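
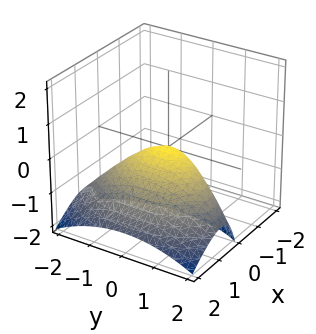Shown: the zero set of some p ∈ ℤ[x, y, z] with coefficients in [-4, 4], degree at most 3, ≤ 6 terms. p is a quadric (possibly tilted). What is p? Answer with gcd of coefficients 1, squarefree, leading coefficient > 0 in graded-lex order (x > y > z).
3*x^2 + 3*x*z + y^2 + 2*z

(a) deg p = 2. No degree-1 surface has this shape.
(b) Observable constraints: it meets the x-axis at x = 0 (among the integer gridlines); it crosses the z-axis at the gridline z = 0; it crosses the y-axis at the gridline y = 0.
(c) The integer polynomial consistent with all of this is the stated p.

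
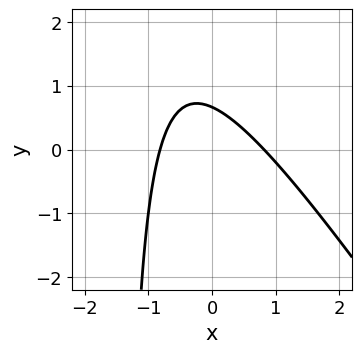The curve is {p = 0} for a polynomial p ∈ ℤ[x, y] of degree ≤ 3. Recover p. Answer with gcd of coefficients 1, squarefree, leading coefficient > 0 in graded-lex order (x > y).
3*x^2 + 2*x*y + 3*y - 2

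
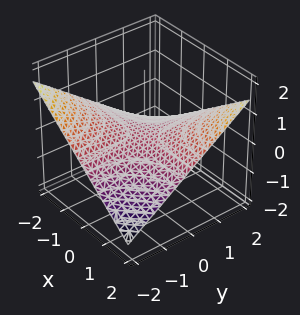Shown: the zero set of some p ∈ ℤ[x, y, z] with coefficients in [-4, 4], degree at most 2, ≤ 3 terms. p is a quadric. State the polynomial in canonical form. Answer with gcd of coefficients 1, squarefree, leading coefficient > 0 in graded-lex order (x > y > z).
x*y - 3*z

First, degree: a saddle surface; a quadric, so deg p = 2.
Then, from the visible intercepts: the visible x-axis segment lies entirely on the surface; one z-axis crossing is at z = 0; every point of the y-axis in the box is on the surface.
Finally, putting this together gives p.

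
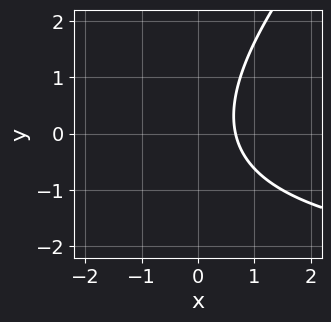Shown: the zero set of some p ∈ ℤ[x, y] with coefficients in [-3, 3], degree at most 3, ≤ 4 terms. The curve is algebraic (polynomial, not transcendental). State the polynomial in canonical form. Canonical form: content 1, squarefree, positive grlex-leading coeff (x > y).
1. The degree is 2 — no degree-1 curve has this shape.
2. Against the integer gridlines: no y-intercept at any integer in the box.
3. Matching integer coefficients to the picture gives p.

x*y - y^2 + 3*x - 2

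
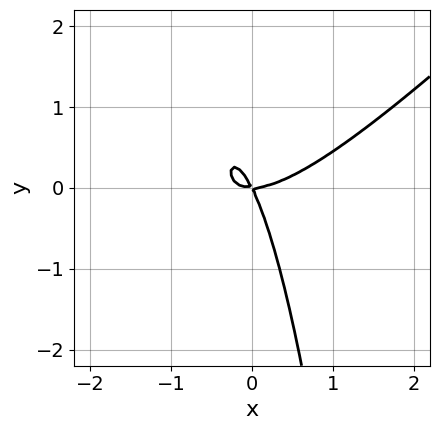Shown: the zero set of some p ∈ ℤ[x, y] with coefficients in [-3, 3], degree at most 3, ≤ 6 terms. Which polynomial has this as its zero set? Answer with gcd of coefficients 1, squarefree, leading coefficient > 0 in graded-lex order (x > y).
(a) deg p = 3. The shape is more complex than any degree-2 curve.
(b) From the axis intercepts and sections: it meets the y-axis at y = 0 (among the integer gridlines); one x-axis crossing is at x = 0.
(c) Putting this together gives p.

2*x^3 - 2*x^2*y - 2*x*y - y^2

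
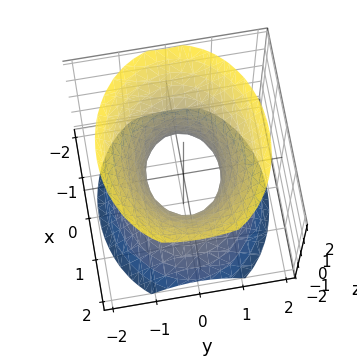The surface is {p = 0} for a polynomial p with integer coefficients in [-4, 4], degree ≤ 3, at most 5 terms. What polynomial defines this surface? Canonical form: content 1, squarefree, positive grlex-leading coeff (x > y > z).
First, the degree is 2 — one connected sheet with a waist; a quadric.
Next, symmetries: it's symmetric under y → −y, forcing even powers of y; the x ↦ −x reflection is a symmetry, so x appears only in even powers; mirror symmetry z ↦ −z ⇒ only even powers of z.
Next, checking where it meets the axes: it misses every integer gridline on the z-axis; among the integer gridlines, it crosses the x-axis at x ∈ {-1, 1}.
Finally, the integer polynomial consistent with all of this is the stated p.

2*x^2 + 3*y^2 - 2*z^2 - 2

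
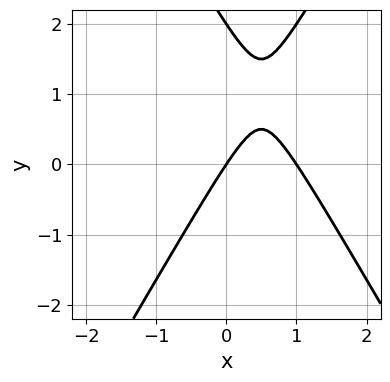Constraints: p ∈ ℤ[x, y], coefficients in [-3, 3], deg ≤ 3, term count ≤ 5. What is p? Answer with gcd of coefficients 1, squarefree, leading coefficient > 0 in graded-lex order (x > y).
3*x^2 - y^2 - 3*x + 2*y

Degree: the shape is more complex than any degree-1 curve, so deg p = 2.
Observable constraints: among the integer gridlines, it crosses the y-axis at y ∈ {0, 2}; among the integer gridlines, it crosses the x-axis at x ∈ {0, 1}.
Assembling these constraints gives the stated polynomial.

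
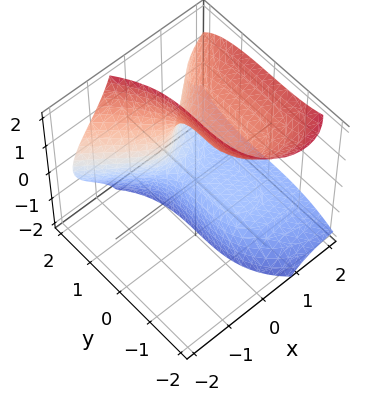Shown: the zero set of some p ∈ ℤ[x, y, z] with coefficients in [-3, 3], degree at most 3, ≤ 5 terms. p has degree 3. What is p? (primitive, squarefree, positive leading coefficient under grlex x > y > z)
x^2*z - 3*x*z^2 - y^3 + 3*x^2 + 1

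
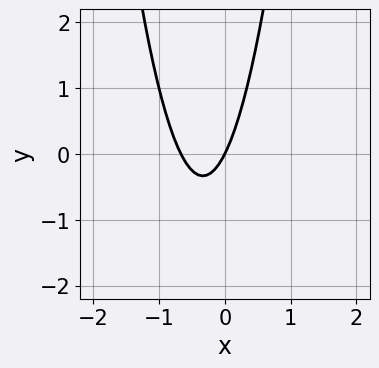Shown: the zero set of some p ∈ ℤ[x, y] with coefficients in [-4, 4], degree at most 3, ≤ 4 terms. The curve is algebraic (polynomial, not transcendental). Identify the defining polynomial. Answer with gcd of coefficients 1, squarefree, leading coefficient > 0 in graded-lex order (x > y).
3*x^2 + 2*x - y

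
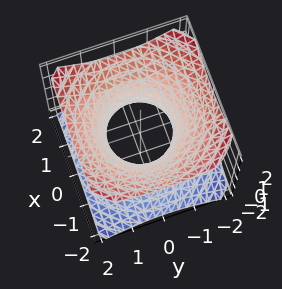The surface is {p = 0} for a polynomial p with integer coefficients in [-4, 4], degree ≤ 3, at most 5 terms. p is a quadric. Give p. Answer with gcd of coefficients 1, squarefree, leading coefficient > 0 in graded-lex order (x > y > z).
2*x^2 + 2*y^2 - 3*z^2 - 2

(a) deg p = 2. One connected sheet with a waist; a quadric.
(b) Symmetries: it's symmetric under z → −z, forcing even powers of z; every cross-section ⟂ z is a circle, so x, y appear only via x² + y².
(c) From the axis intercepts and sections: no z-intercept at any integer in the box; a circular section at z = 1 has radius between 1 and 2.
(d) Together with the visible shape, these determine p as stated. Check: (0, 1, 0) on the y-axis lies on the surface, and p(0, 1, 0) = 0. ✓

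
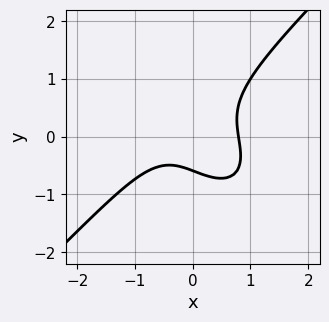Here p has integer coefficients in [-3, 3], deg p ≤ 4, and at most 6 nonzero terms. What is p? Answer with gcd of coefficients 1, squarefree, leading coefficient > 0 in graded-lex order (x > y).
2*x^3 - 2*y^3 + 2*x*y - y - 1

deg p = 3. No degree-2 curve has this shape.
The integer polynomial consistent with all of this is the stated p.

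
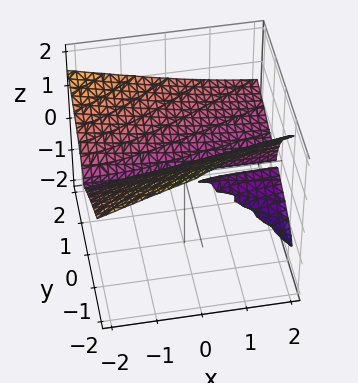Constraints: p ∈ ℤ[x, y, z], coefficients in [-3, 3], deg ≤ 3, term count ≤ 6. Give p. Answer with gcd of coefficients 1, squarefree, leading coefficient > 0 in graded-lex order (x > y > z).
2*x*y*z + y*z^2 + 3*z^3 - 2*y^2 + 2*y*z

First, I count 2 distinct pieces. They look like related sheets of one shape, so recover p as a whole.
Then, degree: the shape is more complex than any degree-2 surface, so deg p = 3.
Next, against the integer gridlines: it meets the z-axis at z = 0 (among the integer gridlines); every point of the x-axis in the box is on the surface.
Finally, fitting integer coefficients to these (and the overall shape) gives p.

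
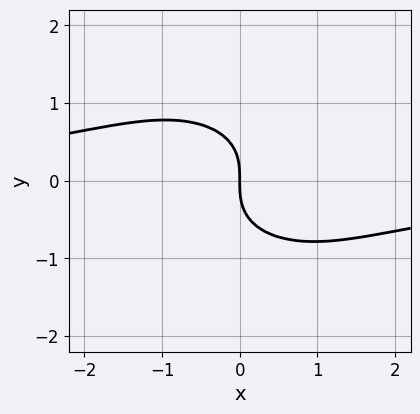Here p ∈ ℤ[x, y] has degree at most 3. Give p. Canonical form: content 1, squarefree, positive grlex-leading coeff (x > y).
The degree is 3 — a generic line meets the curve in up to 3 points.
From the visible intercepts: it meets the x-axis at x = 0 (among the integer gridlines); it crosses the y-axis at the gridline y = 0.
These observations pin down the coefficients.

2*x^2*y + 3*y^3 + 3*x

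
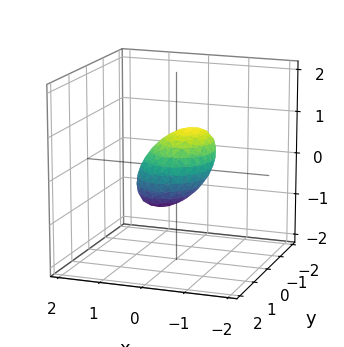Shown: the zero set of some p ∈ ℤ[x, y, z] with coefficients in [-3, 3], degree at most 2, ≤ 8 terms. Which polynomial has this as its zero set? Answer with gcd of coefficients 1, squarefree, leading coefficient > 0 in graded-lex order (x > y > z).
1. The degree is 2 — a generic line meets the surface in up to 2 points.
2. Against the integer gridlines: among the integer gridlines, it crosses the y-axis at y ∈ {-1, 1}.
3. Putting this together gives p.

3*x^2 + 2*x*z + 2*y^2 + y*z + 3*z^2 - 2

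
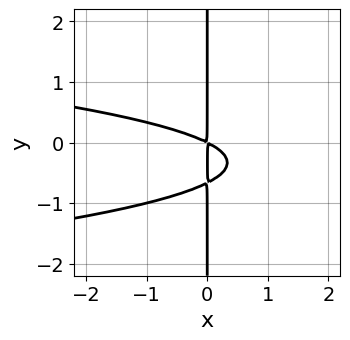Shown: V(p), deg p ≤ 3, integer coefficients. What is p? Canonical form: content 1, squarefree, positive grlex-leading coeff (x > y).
First, the degree is 3 — a generic line meets the curve in up to 3 points.
Next, checking where it meets the axes: every point of the y-axis in the box is on the curve.
Finally, fitting integer coefficients to these (and the overall shape) gives p.

3*x*y^2 + x^2 + 2*x*y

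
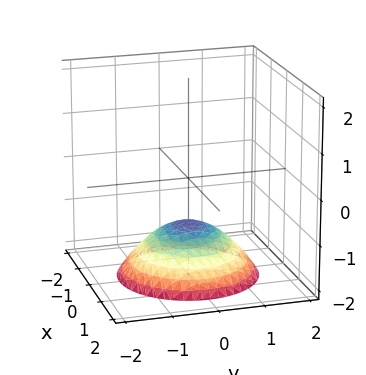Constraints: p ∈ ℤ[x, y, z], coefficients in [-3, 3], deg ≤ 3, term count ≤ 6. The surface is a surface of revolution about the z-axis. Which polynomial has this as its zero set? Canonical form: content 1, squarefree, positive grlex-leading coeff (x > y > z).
x^2 + y^2 + 2*z + 2

First, deg p = 2.
Next, symmetries: the z-axis is an axis of rotation, so x and y enter only as x² + y².
Then, checking where it meets the axes: a circular section at z = -2 has radius between 1 and 2; one z-axis crossing is at z = -1; the surface avoids every integer y-axis point in the box; it misses every integer gridline on the x-axis.
Finally, together with the visible shape, these determine p as stated.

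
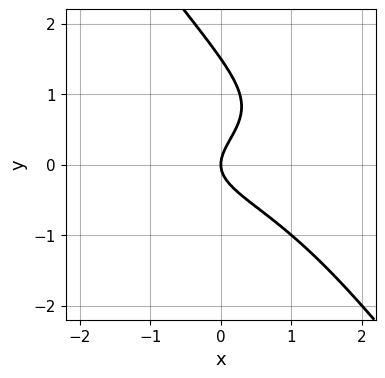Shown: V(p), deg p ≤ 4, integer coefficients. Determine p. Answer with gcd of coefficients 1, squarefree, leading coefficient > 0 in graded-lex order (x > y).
x^2*y - 2*x*y^2 - 2*y^3 + 3*y^2 - 2*x

Degree: the shape is more complex than any degree-2 curve, so deg p = 3.
From the visible intercepts: one x-axis crossing is at x = 0; one y-axis crossing is at y = 0.
Assembling these constraints gives the stated polynomial.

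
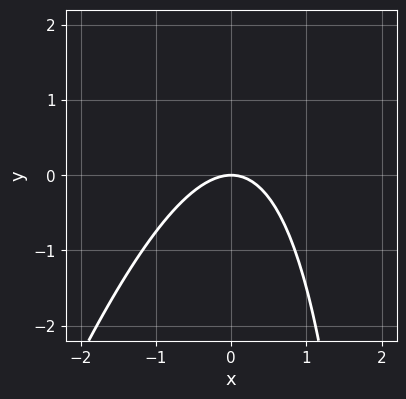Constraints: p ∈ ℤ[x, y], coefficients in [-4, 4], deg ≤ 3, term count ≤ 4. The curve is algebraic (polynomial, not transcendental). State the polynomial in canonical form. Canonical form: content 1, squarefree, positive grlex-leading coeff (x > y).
3*x^2 - x*y + 3*y

First, the degree is 2 — a generic line meets the curve in up to 2 points.
Next, observable constraints: one x-axis crossing is at x = 0; it crosses the y-axis at the gridline y = 0.
Finally, putting this together gives p.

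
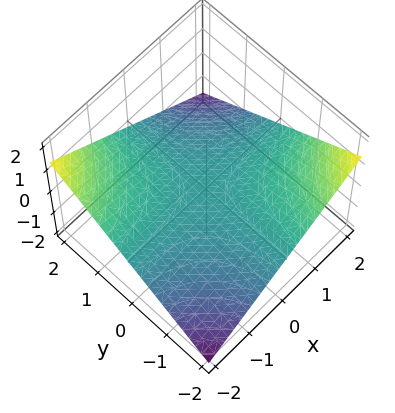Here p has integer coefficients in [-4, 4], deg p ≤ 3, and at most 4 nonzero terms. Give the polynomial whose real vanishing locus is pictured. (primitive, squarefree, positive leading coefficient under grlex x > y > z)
(a) The degree is 2 — a hyperbolic paraboloid; a quadric.
(b) Reading off the gridlines: every point of the y-axis in the box is on the surface; the visible x-axis segment lies entirely on the surface.
(c) The integer polynomial consistent with all of this is the stated p.

x*y + 3*z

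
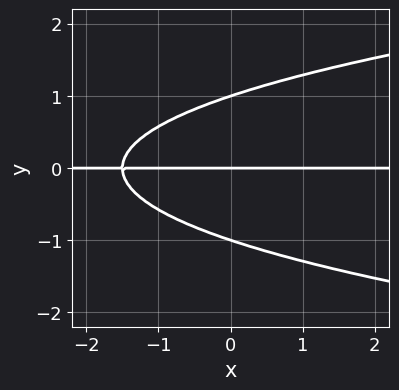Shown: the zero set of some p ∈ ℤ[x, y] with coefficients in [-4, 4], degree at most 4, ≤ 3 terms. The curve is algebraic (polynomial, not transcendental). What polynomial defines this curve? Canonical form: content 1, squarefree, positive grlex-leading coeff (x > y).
3*y^3 - 2*x*y - 3*y

(a) deg p = 3. The shape is more complex than any degree-2 curve.
(b) Checking where it meets the axes: among the integer gridlines, it crosses the y-axis at y ∈ {-1, 0, 1}; the visible x-axis segment lies entirely on the curve.
(c) Solving for integer coefficients yields p as stated.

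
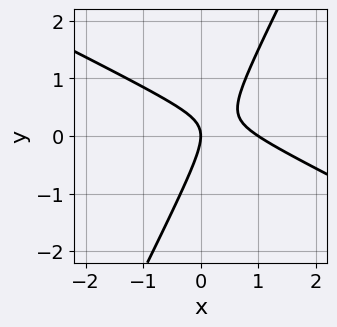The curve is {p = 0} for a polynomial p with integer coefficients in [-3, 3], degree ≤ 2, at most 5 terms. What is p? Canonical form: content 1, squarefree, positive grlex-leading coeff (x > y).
2*x^2 + 3*x*y - 2*y^2 - 2*x

First, deg p = 2. No degree-1 curve has this shape.
Next, observable constraints: it meets the y-axis at y = 0 (among the integer gridlines); among the integer gridlines, it crosses the x-axis at x ∈ {0, 1}.
Finally, together with the visible shape, these determine p as stated.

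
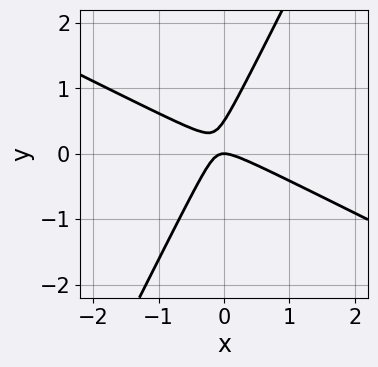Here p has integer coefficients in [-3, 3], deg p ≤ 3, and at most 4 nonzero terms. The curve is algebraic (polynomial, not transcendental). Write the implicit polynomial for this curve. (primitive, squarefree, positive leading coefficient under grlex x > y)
(a) deg p = 2.
(b) Reading off the gridlines: one x-axis crossing is at x = 0; it meets the y-axis at y = 0 (among the integer gridlines).
(c) Fitting integer coefficients to these (and the overall shape) gives p.

2*x^2 + 3*x*y - 2*y^2 + y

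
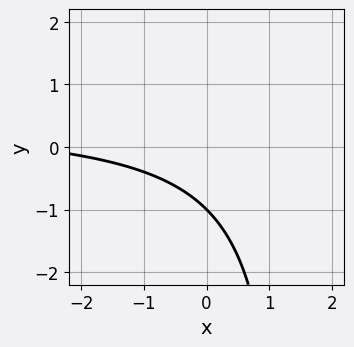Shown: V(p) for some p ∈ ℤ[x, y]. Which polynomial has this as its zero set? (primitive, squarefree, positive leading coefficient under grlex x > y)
2*x*y - x - 3*y - 3

1. The degree is 2 — a generic line meets the curve in up to 2 points.
2. Observable constraints: it crosses the y-axis at the gridline y = -1; the curve avoids every integer x-axis point in the box.
3. Putting this together gives p.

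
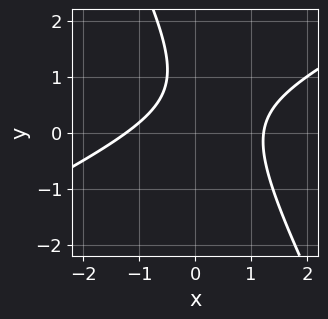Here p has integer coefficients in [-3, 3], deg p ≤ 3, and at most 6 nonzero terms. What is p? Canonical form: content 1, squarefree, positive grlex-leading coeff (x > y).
(a) deg p = 2.
(b) Checking where it meets the axes: it misses every integer gridline on the y-axis.
(c) The integer polynomial consistent with all of this is the stated p.

2*x^2 - 3*x*y - 2*y^2 + 3*y - 3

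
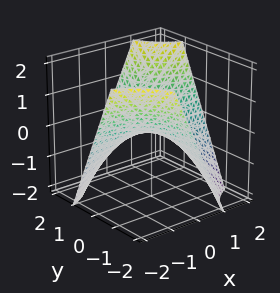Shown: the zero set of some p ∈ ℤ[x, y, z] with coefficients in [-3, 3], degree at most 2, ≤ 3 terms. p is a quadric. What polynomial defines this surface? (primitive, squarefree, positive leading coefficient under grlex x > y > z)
deg p = 2.
Checking where it meets the axes: the visible x-axis segment lies entirely on the surface; every point of the y-axis in the box is on the surface; it meets the z-axis at z = 0 (among the integer gridlines).
Solving for integer coefficients yields p as stated.

x*y - z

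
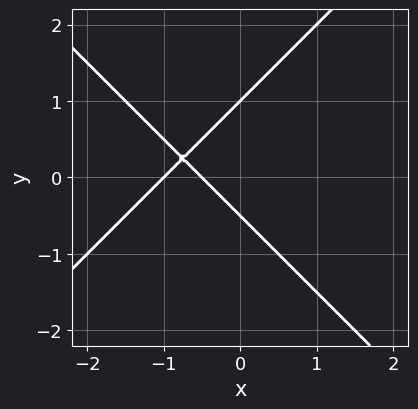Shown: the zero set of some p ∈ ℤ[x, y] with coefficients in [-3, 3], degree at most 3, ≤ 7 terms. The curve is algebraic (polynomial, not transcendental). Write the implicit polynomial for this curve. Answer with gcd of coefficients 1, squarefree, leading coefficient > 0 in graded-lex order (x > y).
2*x^2 - 2*y^2 + 3*x + y + 1

(a) deg p = 2.
(b) Checking where it meets the axes: one x-axis crossing is at x = -1; one y-axis crossing is at y = 1.
(c) Putting this together gives p.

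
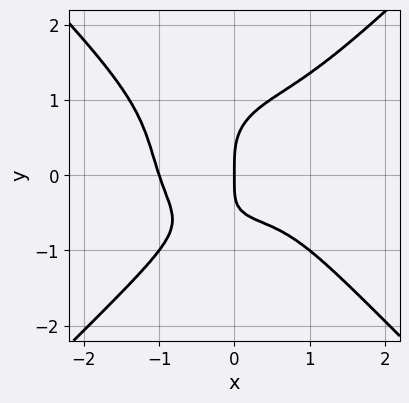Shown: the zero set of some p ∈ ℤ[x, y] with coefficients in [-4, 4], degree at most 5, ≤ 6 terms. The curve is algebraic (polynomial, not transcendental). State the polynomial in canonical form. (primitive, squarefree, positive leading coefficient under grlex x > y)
1. deg p = 4.
2. From the axis intercepts and sections: among the integer gridlines, it crosses the x-axis at x ∈ {-1, 0}; it crosses the y-axis at the gridline y = 0.
3. Fitting integer coefficients to these (and the overall shape) gives p.

x^4 - y^4 + x*y + x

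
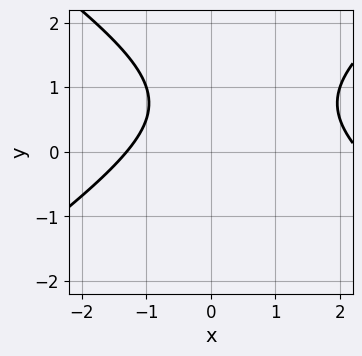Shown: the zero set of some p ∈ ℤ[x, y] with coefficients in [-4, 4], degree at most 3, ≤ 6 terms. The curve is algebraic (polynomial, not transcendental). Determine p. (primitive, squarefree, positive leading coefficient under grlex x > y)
Degree: no degree-1 curve has this shape, so deg p = 2.
Checking where it meets the axes: it misses every integer gridline on the y-axis.
Assembling these constraints gives the stated polynomial.

x^2 - 2*y^2 - x + 3*y - 3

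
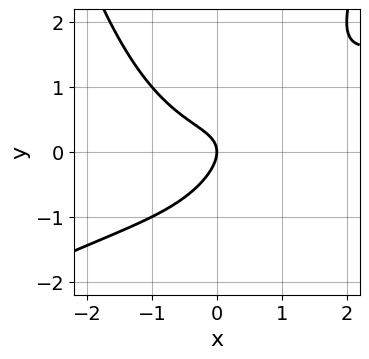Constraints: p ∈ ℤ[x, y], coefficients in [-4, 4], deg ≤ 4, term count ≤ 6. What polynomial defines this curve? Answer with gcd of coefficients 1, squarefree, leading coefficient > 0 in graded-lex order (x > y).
x^3 - 2*x^2*y - 2*x*y + 3*y^2 + 2*x

Degree: a generic line meets the curve in up to 3 points, so deg p = 3.
From the axis intercepts and sections: one x-axis crossing is at x = 0; it crosses the y-axis at the gridline y = 0.
Matching integer coefficients to the picture gives p.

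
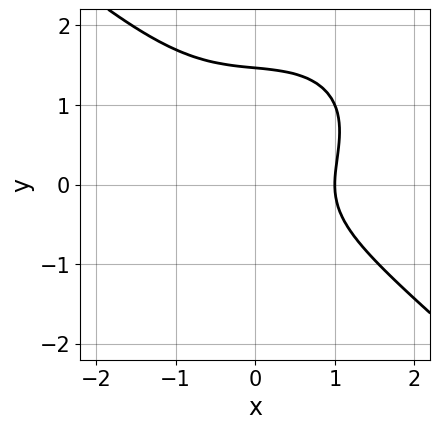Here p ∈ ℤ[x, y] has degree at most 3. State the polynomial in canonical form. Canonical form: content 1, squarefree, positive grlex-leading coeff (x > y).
The degree is 3 — the shape is more complex than any degree-2 curve.
Reading off the gridlines: it meets the x-axis at x = 1 (among the integer gridlines).
Matching integer coefficients to the picture gives p.

2*x^3 + 3*y^3 - 3*y^2 + x - 3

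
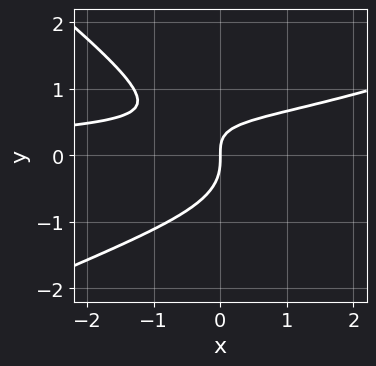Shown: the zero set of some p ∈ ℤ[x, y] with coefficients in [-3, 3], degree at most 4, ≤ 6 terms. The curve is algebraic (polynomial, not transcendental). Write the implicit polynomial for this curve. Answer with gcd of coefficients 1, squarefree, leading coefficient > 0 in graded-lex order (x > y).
(a) deg p = 3. A generic line meets the curve in up to 3 points.
(b) From the axis intercepts and sections: it crosses the y-axis at the gridline y = 0; one x-axis crossing is at x = 0.
(c) Solving for integer coefficients yields p as stated.

x^2*y - x*y^2 - 3*y^3 - 2*x*y + 2*x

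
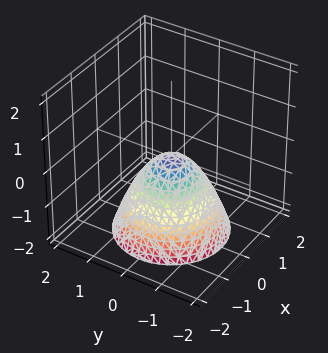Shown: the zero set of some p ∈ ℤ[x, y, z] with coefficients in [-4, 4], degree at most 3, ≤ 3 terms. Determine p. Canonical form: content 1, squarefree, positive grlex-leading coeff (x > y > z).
x^2 + y^2 + z

The degree is 2 — a paraboloid; a quadric.
Symmetries: every cross-section ⟂ z is a circle, so x, y appear only via x² + y².
Checking where it meets the axes: one y-axis crossing is at y = 0; one z-axis crossing is at z = 0; it crosses the x-axis at the gridline x = 0; a circular section at z = -1 has radius exactly 1.
Fitting integer coefficients to these (and the overall shape) gives p.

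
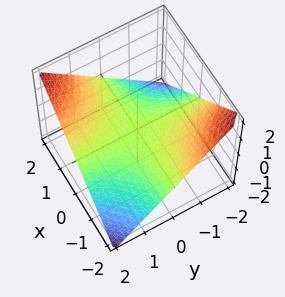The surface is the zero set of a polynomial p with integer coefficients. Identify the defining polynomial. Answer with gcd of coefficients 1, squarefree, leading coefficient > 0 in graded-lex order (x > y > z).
1. The degree is 2 — a hyperbolic paraboloid; a quadric.
2. Checking where it meets the axes: it crosses the z-axis at the gridline z = 0; every point of the y-axis in the box is on the surface; the visible x-axis segment lies entirely on the surface.
3. Putting this together gives p.

x*y - 2*z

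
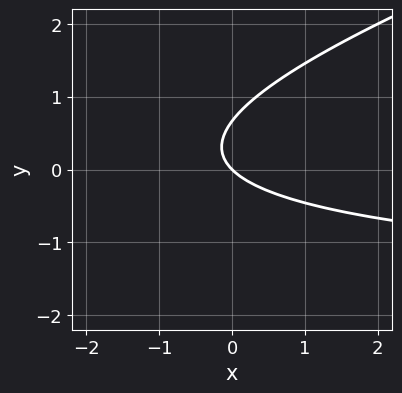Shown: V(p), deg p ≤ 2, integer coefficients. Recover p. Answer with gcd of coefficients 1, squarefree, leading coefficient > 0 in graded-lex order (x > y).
x*y - 3*y^2 + 2*x + 2*y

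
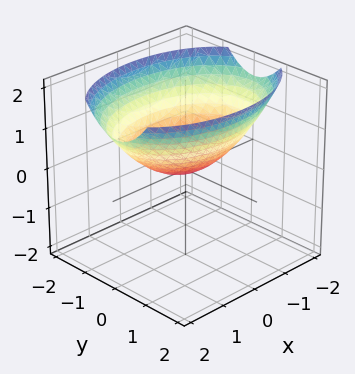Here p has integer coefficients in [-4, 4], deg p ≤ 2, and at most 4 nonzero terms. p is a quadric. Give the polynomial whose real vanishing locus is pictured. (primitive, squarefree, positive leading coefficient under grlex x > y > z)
1. Degree: a single bowl opening along one axis; a quadric, so deg p = 2.
2. Symmetries: the y ↦ −y reflection is a symmetry, so y appears only in even powers; it's symmetric under x → −x, forcing even powers of x.
3. Reading off the gridlines: it meets the z-axis at z = 0 (among the integer gridlines); it meets the x-axis at x = 0 (among the integer gridlines).
4. The integer polynomial consistent with all of this is the stated p.

x^2 + 2*y^2 - 3*z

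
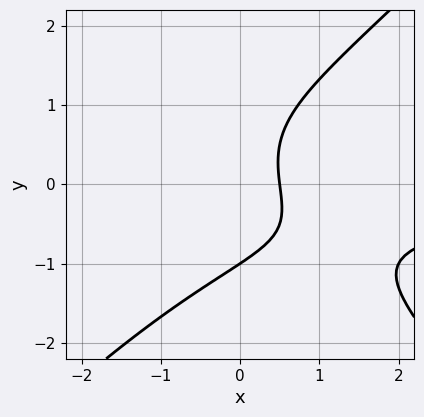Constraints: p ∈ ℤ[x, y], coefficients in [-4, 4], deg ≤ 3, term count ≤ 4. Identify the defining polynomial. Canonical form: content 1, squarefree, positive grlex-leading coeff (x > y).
Degree: a generic line meets the curve in up to 3 points, so deg p = 3.
Checking where it meets the axes: it crosses the y-axis at the gridline y = -1.
Putting this together gives p.

x^2*y - y^3 + 2*x - 1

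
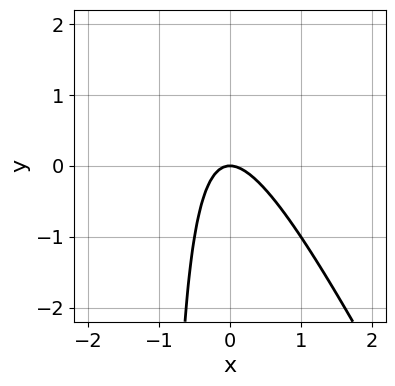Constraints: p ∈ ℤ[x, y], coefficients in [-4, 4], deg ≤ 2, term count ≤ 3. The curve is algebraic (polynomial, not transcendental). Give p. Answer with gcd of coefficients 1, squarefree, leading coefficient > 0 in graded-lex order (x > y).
2*x^2 + x*y + y

1. Degree: the shape is more complex than any degree-1 curve, so deg p = 2.
2. From the visible intercepts: it crosses the x-axis at the gridline x = 0; one y-axis crossing is at y = 0.
3. Solving for integer coefficients yields p as stated.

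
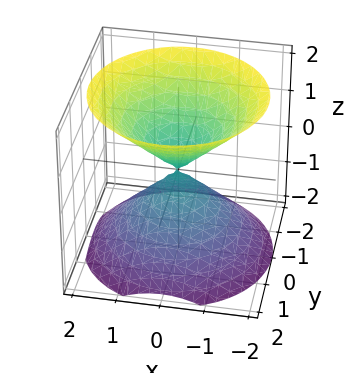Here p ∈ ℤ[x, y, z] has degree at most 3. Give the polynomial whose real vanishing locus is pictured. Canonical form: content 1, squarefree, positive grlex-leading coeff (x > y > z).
x^2 + y^2 - z^2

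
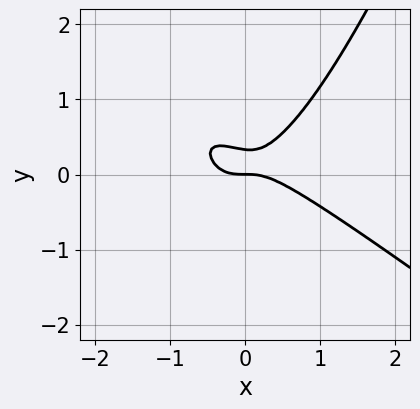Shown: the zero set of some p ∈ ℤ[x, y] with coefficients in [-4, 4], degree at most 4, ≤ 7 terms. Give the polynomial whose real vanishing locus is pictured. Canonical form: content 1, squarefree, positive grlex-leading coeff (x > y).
First, degree: no degree-2 curve has this shape, so deg p = 3.
Next, reading off the gridlines: one x-axis crossing is at x = 0; one y-axis crossing is at y = 0.
Finally, these observations pin down the coefficients.

2*x^3 + 2*x^2*y - x*y^2 - 3*y^2 + y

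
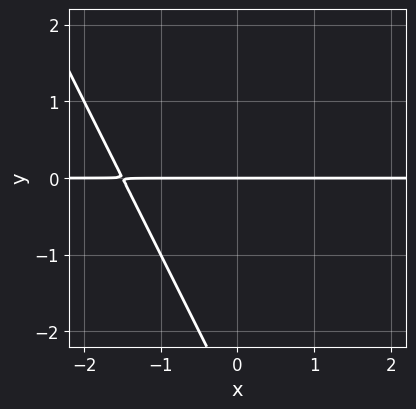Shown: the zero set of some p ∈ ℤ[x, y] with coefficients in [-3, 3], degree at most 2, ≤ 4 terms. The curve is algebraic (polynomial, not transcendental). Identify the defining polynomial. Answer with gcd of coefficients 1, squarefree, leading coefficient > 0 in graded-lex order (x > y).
2*x*y + y^2 + 3*y

(a) The degree is 2 — a generic line meets the curve in up to 2 points.
(b) Reading off the gridlines: it meets the y-axis at y = 0 (among the integer gridlines); the visible x-axis segment lies entirely on the curve.
(c) Putting this together gives p.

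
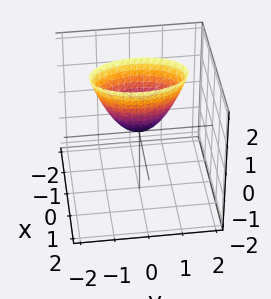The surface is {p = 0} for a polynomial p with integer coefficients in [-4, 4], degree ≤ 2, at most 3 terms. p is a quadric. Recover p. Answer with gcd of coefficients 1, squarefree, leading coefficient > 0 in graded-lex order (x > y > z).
3*x^2 + y^2 - z

First, degree: a single bowl opening along one axis; a quadric, so deg p = 2.
Then, symmetries: mirror symmetry y ↦ −y ⇒ only even powers of y; mirror symmetry x ↦ −x ⇒ only even powers of x.
Next, against the integer gridlines: it crosses the z-axis at the gridline z = 0; it meets the y-axis at y = 0 (among the integer gridlines); it meets the x-axis at x = 0 (among the integer gridlines).
Finally, together with the visible shape, these determine p as stated.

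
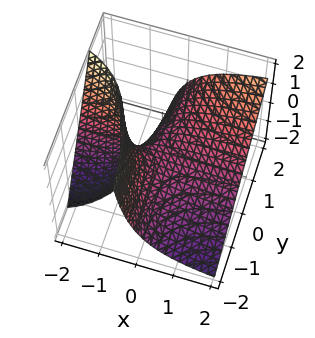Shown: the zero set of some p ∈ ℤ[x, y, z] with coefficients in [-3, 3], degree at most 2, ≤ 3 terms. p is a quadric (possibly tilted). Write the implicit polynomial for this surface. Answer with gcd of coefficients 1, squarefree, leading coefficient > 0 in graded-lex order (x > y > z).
x*y - x*z - z

First, degree: a generic line meets the surface in up to 2 points, so deg p = 2.
Then, from the visible intercepts: every point of the x-axis in the box is on the surface; every point of the y-axis in the box is on the surface; one z-axis crossing is at z = 0.
Finally, these observations pin down the coefficients.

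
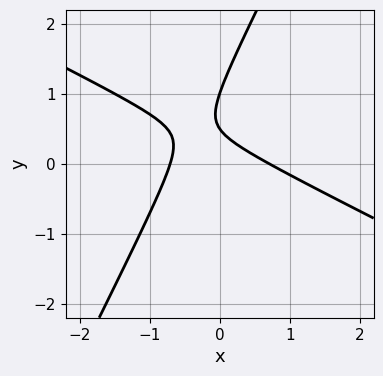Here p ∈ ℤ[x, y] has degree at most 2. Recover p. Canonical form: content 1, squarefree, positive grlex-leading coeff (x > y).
2*x^2 + 3*x*y - 2*y^2 + 3*y - 1

First, the degree is 2 — no degree-1 curve has this shape.
Next, observable constraints: it crosses the y-axis at the gridline y = 1.
Finally, the integer polynomial consistent with all of this is the stated p.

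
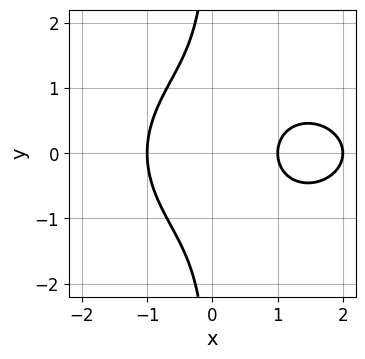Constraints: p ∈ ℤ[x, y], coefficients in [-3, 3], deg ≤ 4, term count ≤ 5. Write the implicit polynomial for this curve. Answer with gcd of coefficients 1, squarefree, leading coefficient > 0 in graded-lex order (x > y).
First, degree: a generic line meets the curve in up to 3 points, so deg p = 3.
Next, symmetries: the y ↦ −y reflection is a symmetry, so y appears only in even powers.
Then, from the axis intercepts and sections: it misses every integer gridline on the y-axis; among the integer gridlines, it crosses the x-axis at x ∈ {-1, 1, 2}.
Finally, solving for integer coefficients yields p as stated.

x^3 + 2*x*y^2 - 2*x^2 - x + 2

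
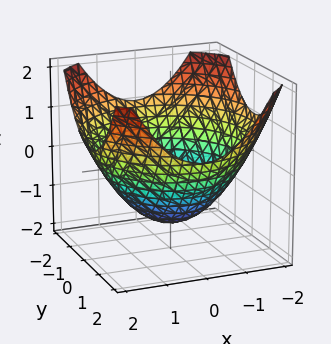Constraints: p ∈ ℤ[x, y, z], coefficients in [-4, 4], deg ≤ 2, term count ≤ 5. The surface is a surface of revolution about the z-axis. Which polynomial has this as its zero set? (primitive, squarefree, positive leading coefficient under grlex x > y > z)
The degree is 2 — no degree-1 surface has this shape.
Symmetries: rotational symmetry about the z-axis ⇒ p depends on x, y only through x² + y².
Checking where it meets the axes: a circular section at z = 0 has radius between 1 and 2.
Solving for integer coefficients yields p as stated.

x^2 + y^2 - 2*z - 3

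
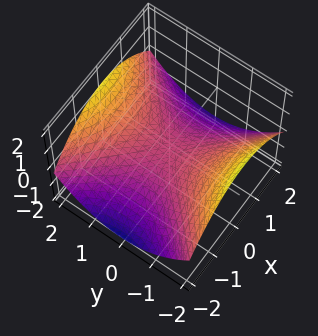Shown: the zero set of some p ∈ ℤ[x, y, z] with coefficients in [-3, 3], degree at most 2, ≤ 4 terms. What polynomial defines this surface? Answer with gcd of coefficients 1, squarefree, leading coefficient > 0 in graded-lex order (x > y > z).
Degree: a hyperbolic paraboloid; a quadric, so deg p = 2.
Symmetries: mirror symmetry y ↦ −y ⇒ only even powers of y; it's symmetric under x → −x, forcing even powers of x.
From the visible intercepts: one y-axis crossing is at y = 0; one x-axis crossing is at x = 0; it meets the z-axis at z = 0 (among the integer gridlines).
Solving for integer coefficients yields p as stated.

x^2 - y^2 + 3*z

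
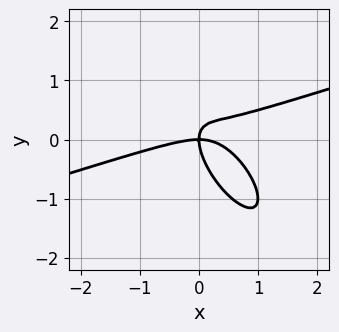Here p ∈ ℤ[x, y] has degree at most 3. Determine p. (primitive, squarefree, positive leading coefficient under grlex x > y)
1. deg p = 3. A generic line meets the curve in up to 3 points.
2. Against the integer gridlines: it crosses the x-axis at the gridline x = 0; one y-axis crossing is at y = 0.
3. Assembling these constraints gives the stated polynomial.

x^3 - 2*x^2*y - 3*x*y^2 - 2*y^3 + 2*x*y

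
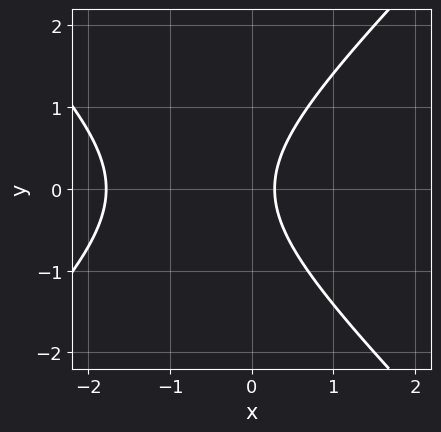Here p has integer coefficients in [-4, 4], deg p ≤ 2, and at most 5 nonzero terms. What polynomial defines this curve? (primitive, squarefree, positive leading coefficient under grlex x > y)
2*x^2 - 2*y^2 + 3*x - 1

1. The degree is 2 — a generic line meets the curve in up to 2 points.
2. Symmetries: it's symmetric under y → −y, forcing even powers of y.
3. Observable constraints: no y-intercept at any integer in the box.
4. Putting this together gives p.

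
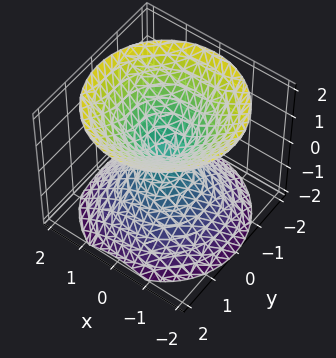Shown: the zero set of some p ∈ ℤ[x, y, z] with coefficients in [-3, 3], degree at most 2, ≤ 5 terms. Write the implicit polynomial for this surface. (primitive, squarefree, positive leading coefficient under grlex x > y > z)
x^2 + y^2 - z^2

There are 2 components. They look like related sheets of one shape, so recover p as a whole.
The degree is 2 — a double cone through the origin; a quadric.
Symmetries: it's symmetric under z → −z, forcing even powers of z; rotational symmetry about the z-axis ⇒ p depends on x, y only through x² + y².
Reading off the gridlines: it crosses the z-axis at the gridline z = 0; one y-axis crossing is at y = 0; a circular section at z = -1 has radius exactly 1.
Matching integer coefficients to the picture gives p.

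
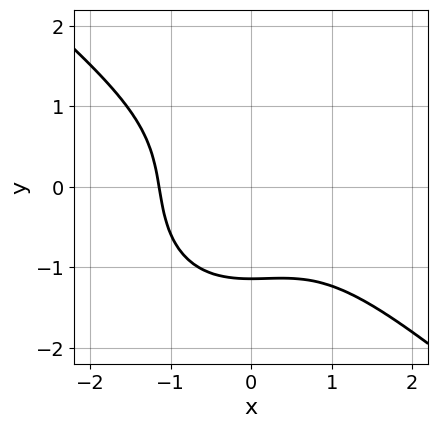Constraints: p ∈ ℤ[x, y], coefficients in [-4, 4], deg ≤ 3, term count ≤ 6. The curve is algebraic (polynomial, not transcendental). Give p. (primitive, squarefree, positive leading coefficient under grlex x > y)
2*x^3 + x^2*y + 2*y^3 + 3

1. The degree is 3 — the shape is more complex than any degree-2 curve.
2. The integer polynomial consistent with all of this is the stated p.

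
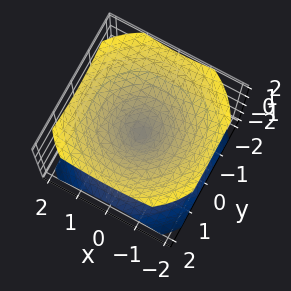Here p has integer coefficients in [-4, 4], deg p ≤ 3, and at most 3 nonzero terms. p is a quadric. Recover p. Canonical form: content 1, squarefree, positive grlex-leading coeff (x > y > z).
First, I count 2 distinct pieces.
Then, degree: two nappes meeting at a single point; a quadric, so deg p = 2.
Next, symmetries: rotational symmetry about the z-axis ⇒ p depends on x, y only through x² + y²; mirror symmetry z ↦ −z ⇒ only even powers of z.
Next, checking where it meets the axes: it meets the x-axis at x = 0 (among the integer gridlines); a circular section at z = -1 has radius between 1 and 2; one y-axis crossing is at y = 0.
Finally, assembling these constraints gives the stated polynomial.

2*x^2 + 2*y^2 - 3*z^2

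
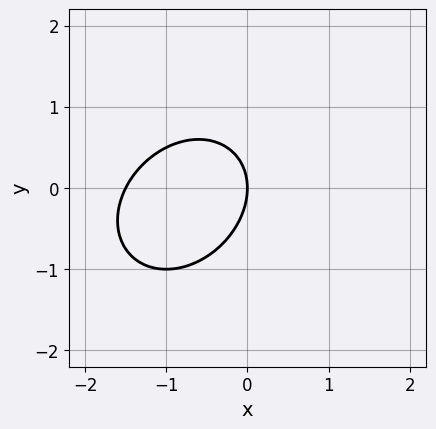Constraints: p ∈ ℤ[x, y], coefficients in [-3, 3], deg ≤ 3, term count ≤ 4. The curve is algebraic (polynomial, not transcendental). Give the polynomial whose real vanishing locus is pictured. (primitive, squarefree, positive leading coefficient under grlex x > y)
2*x^2 - x*y + 2*y^2 + 3*x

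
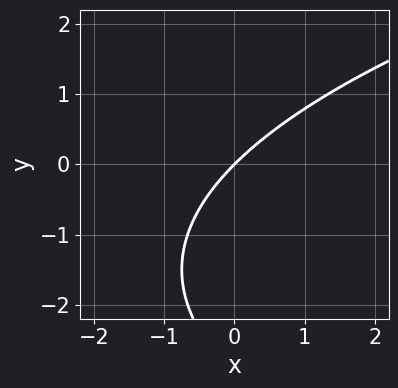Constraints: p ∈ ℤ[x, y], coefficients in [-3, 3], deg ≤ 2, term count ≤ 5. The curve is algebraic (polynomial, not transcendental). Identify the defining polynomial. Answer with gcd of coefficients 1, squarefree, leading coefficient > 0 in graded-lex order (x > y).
y^2 - 3*x + 3*y

First, deg p = 2. A generic line meets the curve in up to 2 points.
Next, observable constraints: it crosses the y-axis at the gridline y = 0; one x-axis crossing is at x = 0.
Finally, fitting integer coefficients to these (and the overall shape) gives p.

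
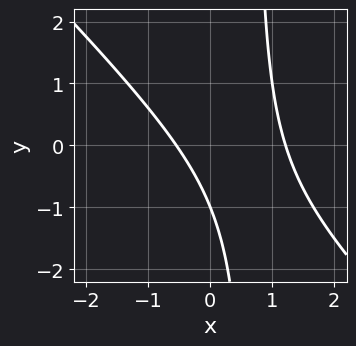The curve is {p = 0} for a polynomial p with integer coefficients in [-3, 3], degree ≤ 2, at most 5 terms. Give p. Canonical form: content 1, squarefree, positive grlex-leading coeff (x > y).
1. The degree is 2 — no degree-1 curve has this shape.
2. Reading off the gridlines: one y-axis crossing is at y = -1.
3. The integer polynomial consistent with all of this is the stated p.

3*x^2 + 3*x*y - 2*x - 2*y - 2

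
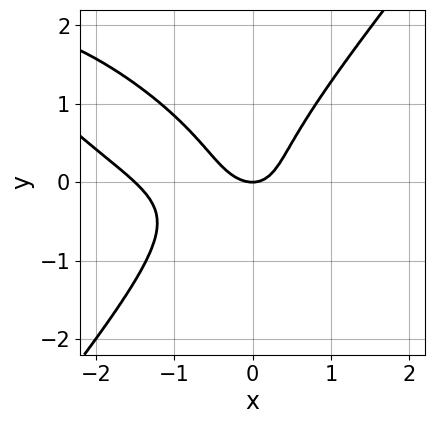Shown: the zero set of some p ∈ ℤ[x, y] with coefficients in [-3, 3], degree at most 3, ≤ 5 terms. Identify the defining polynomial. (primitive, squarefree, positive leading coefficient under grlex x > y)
1. The degree is 3 — a generic line meets the curve in up to 3 points.
2. Reading off the gridlines: it meets the x-axis at x = 0 (among the integer gridlines); one y-axis crossing is at y = 0.
3. Together with the visible shape, these determine p as stated.

2*x^3 + 3*x^2*y - 3*y^3 + 3*x^2 - 2*y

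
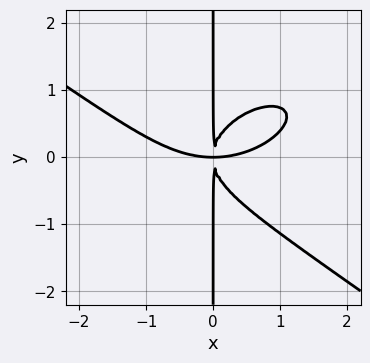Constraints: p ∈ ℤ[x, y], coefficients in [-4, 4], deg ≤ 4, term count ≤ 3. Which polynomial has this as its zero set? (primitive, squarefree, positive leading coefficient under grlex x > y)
x^4 + 3*x*y^3 - 3*x^2*y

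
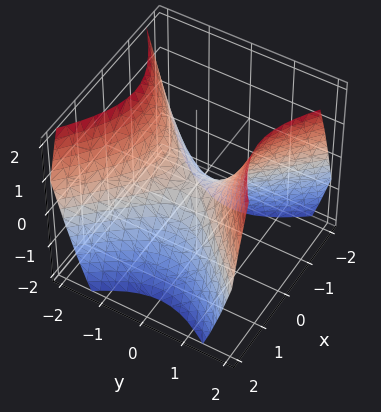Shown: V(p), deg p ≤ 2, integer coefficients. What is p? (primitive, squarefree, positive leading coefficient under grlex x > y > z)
x^2 - y^2 + z

1. The degree is 2 — a saddle surface; a quadric.
2. Symmetries: the x ↦ −x reflection is a symmetry, so x appears only in even powers; the y ↦ −y reflection is a symmetry, so y appears only in even powers.
3. Observable constraints: it meets the x-axis at x = 0 (among the integer gridlines); it meets the z-axis at z = 0 (among the integer gridlines); it crosses the y-axis at the gridline y = 0.
4. The integer polynomial consistent with all of this is the stated p.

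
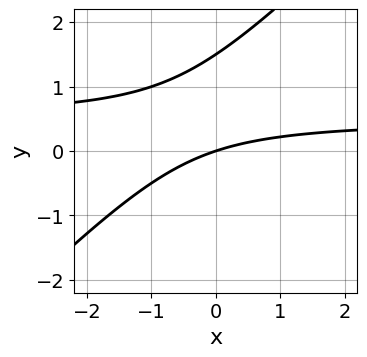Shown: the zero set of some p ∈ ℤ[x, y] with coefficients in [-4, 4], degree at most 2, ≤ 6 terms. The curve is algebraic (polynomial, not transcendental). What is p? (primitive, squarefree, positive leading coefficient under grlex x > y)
First, deg p = 2. The shape is more complex than any degree-1 curve.
Then, from the axis intercepts and sections: it crosses the y-axis at the gridline y = 0; one x-axis crossing is at x = 0.
Finally, putting this together gives p.

2*x*y - 2*y^2 - x + 3*y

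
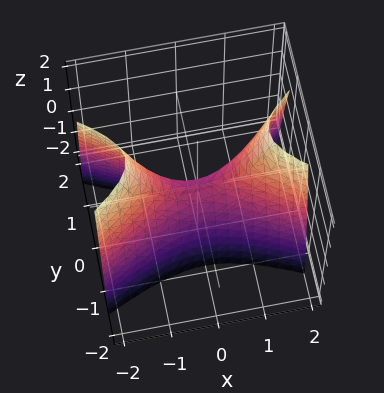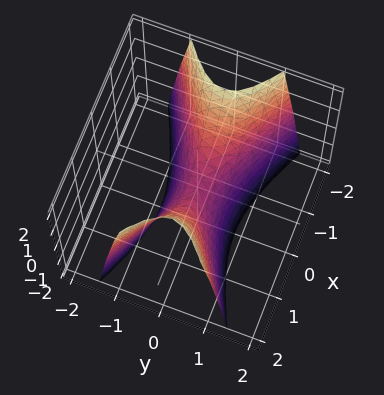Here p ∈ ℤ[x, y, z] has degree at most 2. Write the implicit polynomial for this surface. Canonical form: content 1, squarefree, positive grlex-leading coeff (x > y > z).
1. The degree is 2 — a saddle surface; a quadric.
2. Symmetries: it's symmetric under y → −y, forcing even powers of y; mirror symmetry x ↦ −x ⇒ only even powers of x.
3. From the axis intercepts and sections: one z-axis crossing is at z = 0; it meets the x-axis at x = 0 (among the integer gridlines).
4. The integer polynomial consistent with all of this is the stated p.

x^2 - 3*y^2 - z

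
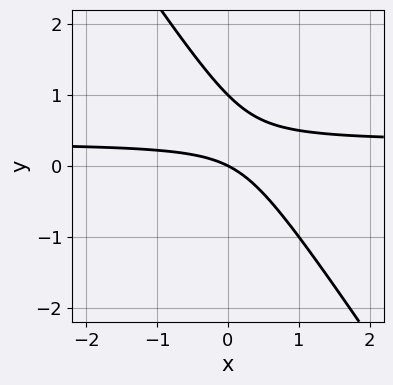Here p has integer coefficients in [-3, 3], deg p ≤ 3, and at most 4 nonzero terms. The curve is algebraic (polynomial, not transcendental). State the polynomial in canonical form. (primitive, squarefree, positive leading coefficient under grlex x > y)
1. Degree: a generic line meets the curve in up to 2 points, so deg p = 2.
2. Observable constraints: among the integer gridlines, it crosses the y-axis at y ∈ {0, 1}; it meets the x-axis at x = 0 (among the integer gridlines).
3. Together with the visible shape, these determine p as stated.

3*x*y + 2*y^2 - x - 2*y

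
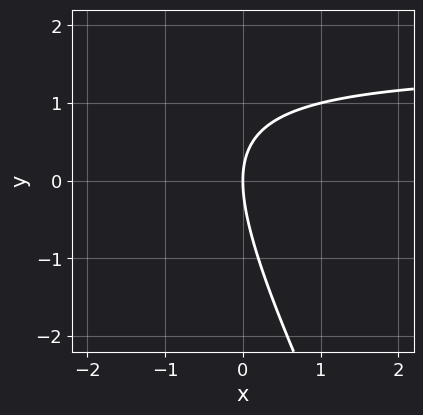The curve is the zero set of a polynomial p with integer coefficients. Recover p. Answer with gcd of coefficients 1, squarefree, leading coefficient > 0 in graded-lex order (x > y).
2*x*y + y^2 - 3*x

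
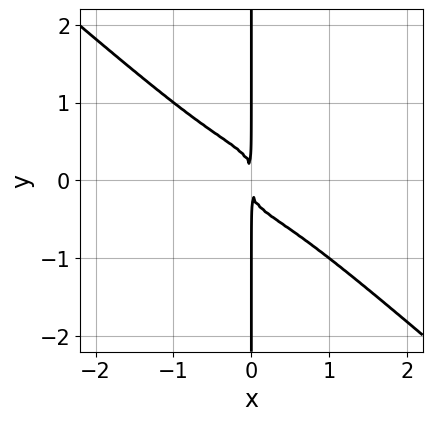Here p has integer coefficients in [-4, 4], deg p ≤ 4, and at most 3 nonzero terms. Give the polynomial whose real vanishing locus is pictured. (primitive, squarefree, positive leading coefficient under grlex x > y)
First, degree: no degree-3 curve has this shape, so deg p = 4.
Then, from the axis intercepts and sections: the visible y-axis segment lies entirely on the curve.
Finally, assembling these constraints gives the stated polynomial.

2*x^4 + 3*x*y^3 + x^2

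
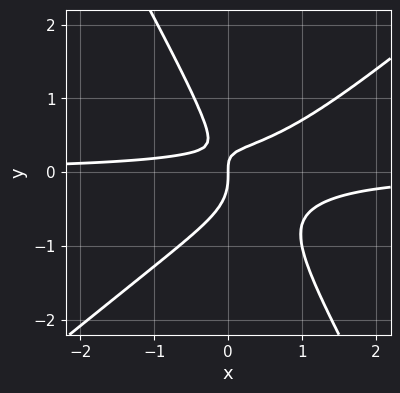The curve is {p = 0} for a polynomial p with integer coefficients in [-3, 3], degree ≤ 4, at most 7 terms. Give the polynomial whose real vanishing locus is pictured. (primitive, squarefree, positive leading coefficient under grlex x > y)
3*x^2*y - 2*x*y^2 - 2*y^3 - 2*x*y + x

(a) Degree: no degree-2 curve has this shape, so deg p = 3.
(b) Reading off the gridlines: it crosses the x-axis at the gridline x = 0; one y-axis crossing is at y = 0.
(c) Solving for integer coefficients yields p as stated.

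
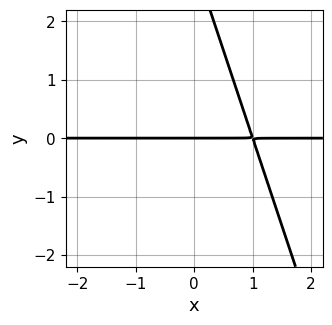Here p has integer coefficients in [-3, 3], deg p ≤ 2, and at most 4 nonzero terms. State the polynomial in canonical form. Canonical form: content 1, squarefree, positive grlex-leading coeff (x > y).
deg p = 2.
Reading off the gridlines: the visible x-axis segment lies entirely on the curve; it crosses the y-axis at the gridline y = 0.
The integer polynomial consistent with all of this is the stated p.

3*x*y + y^2 - 3*y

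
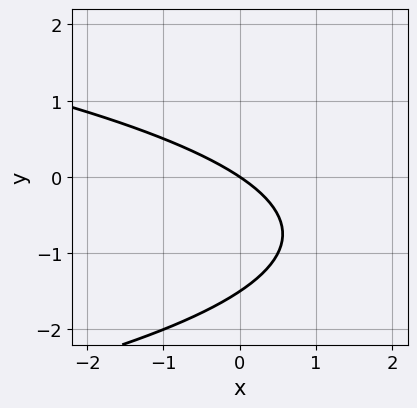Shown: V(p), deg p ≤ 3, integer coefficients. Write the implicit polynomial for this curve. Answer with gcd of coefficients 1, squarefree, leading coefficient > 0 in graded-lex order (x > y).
2*y^2 + 2*x + 3*y

First, degree: the shape is more complex than any degree-1 curve, so deg p = 2.
Then, from the axis intercepts and sections: it crosses the y-axis at the gridline y = 0; it crosses the x-axis at the gridline x = 0.
Finally, together with the visible shape, these determine p as stated.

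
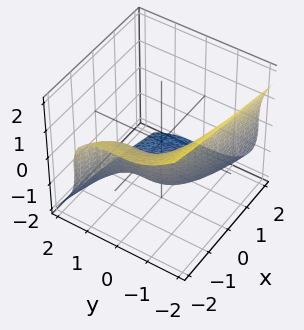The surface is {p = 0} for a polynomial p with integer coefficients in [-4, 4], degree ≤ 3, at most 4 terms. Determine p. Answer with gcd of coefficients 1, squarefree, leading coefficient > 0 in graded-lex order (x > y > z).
y^3 + z^3 + 2*x + 2

First, degree: no degree-2 surface has this shape, so deg p = 3.
Next, from the visible intercepts: it crosses the x-axis at the gridline x = -1.
Finally, solving for integer coefficients yields p as stated.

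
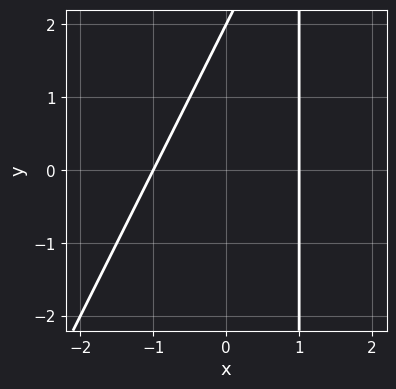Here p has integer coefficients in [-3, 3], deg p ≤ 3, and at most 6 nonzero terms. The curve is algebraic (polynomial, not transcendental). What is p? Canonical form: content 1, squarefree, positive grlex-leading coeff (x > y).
2*x^2 - x*y + y - 2

(a) The degree is 2 — no degree-1 curve has this shape.
(b) Observable constraints: it crosses the y-axis at the gridline y = 2; the x-axis gridline crossings are at x ∈ {-1, 1}.
(c) Matching integer coefficients to the picture gives p.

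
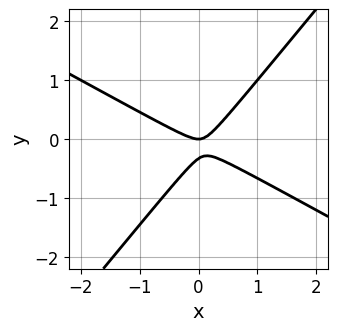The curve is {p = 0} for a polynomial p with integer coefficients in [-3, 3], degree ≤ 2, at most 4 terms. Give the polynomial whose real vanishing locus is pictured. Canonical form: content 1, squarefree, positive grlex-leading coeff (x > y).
deg p = 2. A generic line meets the curve in up to 2 points.
Observable constraints: one y-axis crossing is at y = 0; it crosses the x-axis at the gridline x = 0.
Fitting integer coefficients to these (and the overall shape) gives p.

2*x^2 + 2*x*y - 3*y^2 - y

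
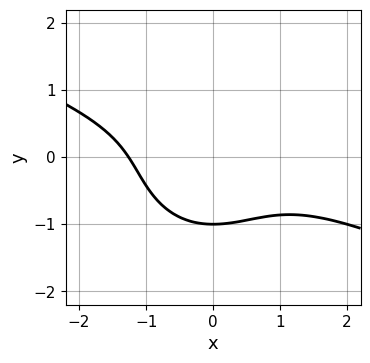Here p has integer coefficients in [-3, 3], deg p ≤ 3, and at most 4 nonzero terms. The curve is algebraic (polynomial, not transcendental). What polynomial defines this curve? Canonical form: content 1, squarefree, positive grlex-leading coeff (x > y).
First, deg p = 3.
Next, against the integer gridlines: one y-axis crossing is at y = -1.
Finally, together with the visible shape, these determine p as stated.

x^3 + 2*x^2*y + 2*y^3 + 2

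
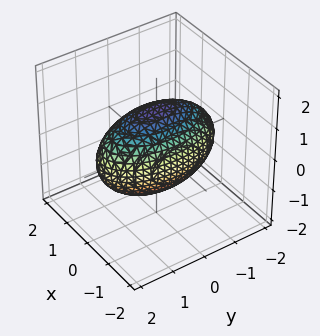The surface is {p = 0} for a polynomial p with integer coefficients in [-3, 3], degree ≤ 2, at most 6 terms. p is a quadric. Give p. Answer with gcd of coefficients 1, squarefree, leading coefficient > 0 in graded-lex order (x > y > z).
First, deg p = 2. Bounded and convex; a quadric.
Then, symmetries: mirror symmetry y ↦ −y ⇒ only even powers of y; mirror symmetry z ↦ −z ⇒ only even powers of z; mirror symmetry x ↦ −x ⇒ only even powers of x.
Next, from the visible intercepts: among the integer gridlines, it crosses the x-axis at x ∈ {-1, 1}.
Finally, the integer polynomial consistent with all of this is the stated p.

3*x^2 + y^2 + 2*z^2 - 3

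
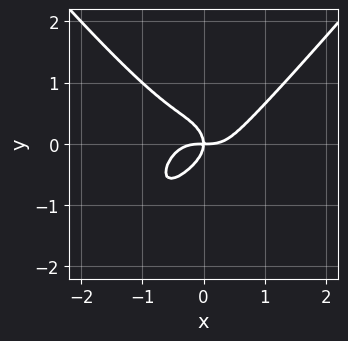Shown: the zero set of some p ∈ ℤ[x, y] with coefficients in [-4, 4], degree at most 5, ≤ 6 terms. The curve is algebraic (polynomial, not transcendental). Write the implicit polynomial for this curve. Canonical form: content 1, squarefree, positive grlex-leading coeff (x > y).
3*x^4 - 2*x^2*y^2 - 3*y^3 - 2*x*y

deg p = 4.
From the axis intercepts and sections: it meets the x-axis at x = 0 (among the integer gridlines); it crosses the y-axis at the gridline y = 0.
The integer polynomial consistent with all of this is the stated p.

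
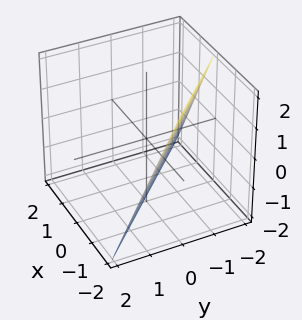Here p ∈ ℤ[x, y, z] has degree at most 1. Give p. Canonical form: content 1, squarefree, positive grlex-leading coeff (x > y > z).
2*x + 2*y + z + 2

Degree: the surface is flat (a plane), so deg p = 1.
Checking where it meets the axes: it meets the y-axis at y = -1 (among the integer gridlines); one z-axis crossing is at z = -2; it crosses the x-axis at the gridline x = -1.
Assembling these constraints gives the stated polynomial.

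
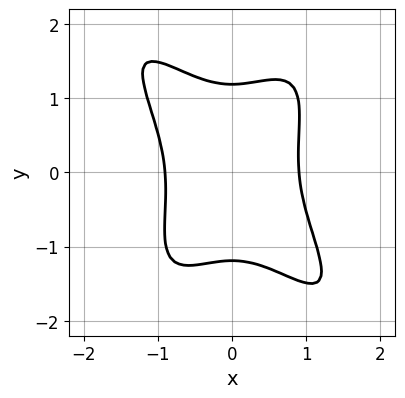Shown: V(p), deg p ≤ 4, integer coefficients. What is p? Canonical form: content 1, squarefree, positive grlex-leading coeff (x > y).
3*x^4 + x^3*y - 2*x^2*y^2 + y^4 - 2

1. The degree is 4 — the shape is more complex than any degree-3 curve.
2. Putting this together gives p.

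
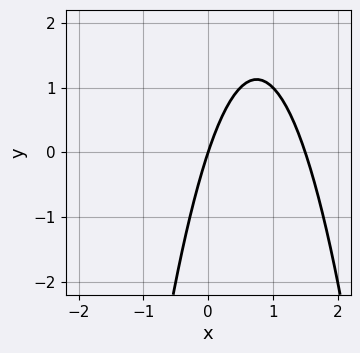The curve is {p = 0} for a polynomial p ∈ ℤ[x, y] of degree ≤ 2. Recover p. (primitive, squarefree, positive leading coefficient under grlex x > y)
(a) deg p = 2. The shape is more complex than any degree-1 curve.
(b) From the visible intercepts: it crosses the x-axis at the gridline x = 0; it meets the y-axis at y = 0 (among the integer gridlines).
(c) Together with the visible shape, these determine p as stated.

2*x^2 - 3*x + y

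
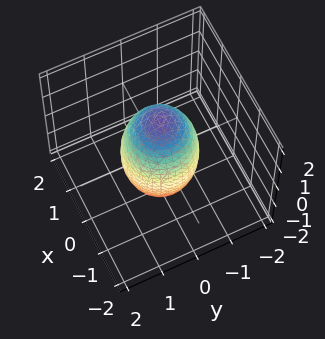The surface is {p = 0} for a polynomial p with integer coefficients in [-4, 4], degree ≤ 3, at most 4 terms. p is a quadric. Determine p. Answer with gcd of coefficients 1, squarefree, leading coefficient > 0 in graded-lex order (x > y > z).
3*x^2 + 3*y^2 + z^2 - 3

(a) deg p = 2. Bounded and convex; a quadric.
(b) Symmetry: every cross-section ⟂ z is a circle, so x, y appear only via x² + y²; the z ↦ −z reflection is a symmetry, so z appears only in even powers.
(c) Reading off the gridlines: among the integer gridlines, it crosses the x-axis at x ∈ {-1, 1}; the y-axis gridline crossings are at y ∈ {-1, 1}; a circular section at z = 1 has radius between 0 and 1.
(d) Together with the visible shape, these determine p as stated.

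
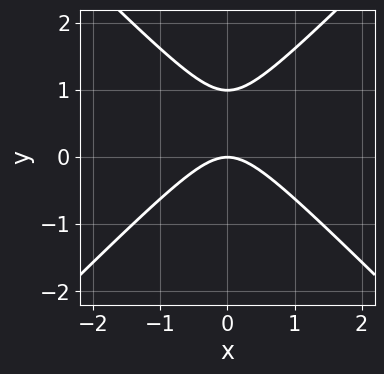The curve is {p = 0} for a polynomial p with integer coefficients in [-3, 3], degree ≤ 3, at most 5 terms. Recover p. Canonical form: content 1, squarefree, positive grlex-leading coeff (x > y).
x^2 - y^2 + y

Degree: no degree-1 curve has this shape, so deg p = 2.
Symmetries: mirror symmetry x ↦ −x ⇒ only even powers of x.
Against the integer gridlines: one x-axis crossing is at x = 0; among the integer gridlines, it crosses the y-axis at y ∈ {0, 1}.
Fitting integer coefficients to these (and the overall shape) gives p.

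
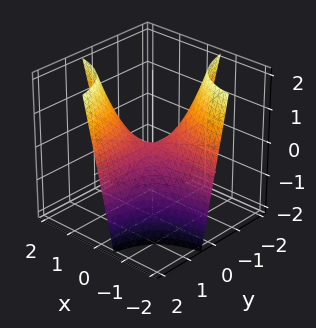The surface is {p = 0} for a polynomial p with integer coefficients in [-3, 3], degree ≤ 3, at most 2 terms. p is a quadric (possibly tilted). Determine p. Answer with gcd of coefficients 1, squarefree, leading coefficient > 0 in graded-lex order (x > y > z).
(a) Degree: a generic line meets the surface in up to 2 points, so deg p = 2.
(b) Checking where it meets the axes: it crosses the z-axis at the gridline z = 0; the visible x-axis segment lies entirely on the surface; the visible y-axis segment lies entirely on the surface.
(c) Assembling these constraints gives the stated polynomial.

2*x*y - z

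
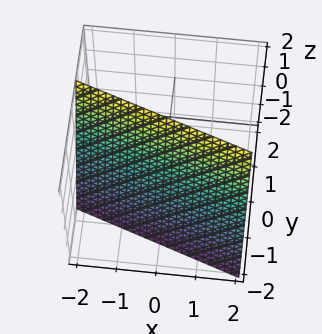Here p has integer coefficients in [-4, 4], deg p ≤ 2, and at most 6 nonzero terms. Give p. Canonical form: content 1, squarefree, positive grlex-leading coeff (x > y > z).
x + 3*y - z + 2

1. The degree is 1 — every cross-section is a straight line — this is a plane.
2. Checking where it meets the axes: it crosses the x-axis at the gridline x = -2; it meets the z-axis at z = 2 (among the integer gridlines).
3. Fitting integer coefficients to these (and the overall shape) gives p.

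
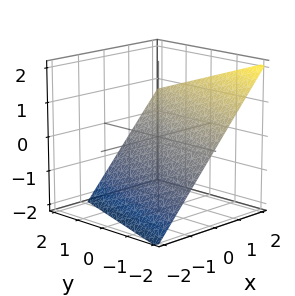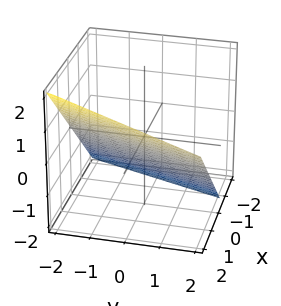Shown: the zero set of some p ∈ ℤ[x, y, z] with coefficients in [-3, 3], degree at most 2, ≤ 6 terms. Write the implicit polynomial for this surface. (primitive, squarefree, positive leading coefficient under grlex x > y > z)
3*x - y - 3*z - 2

deg p = 1.
From the axis intercepts and sections: it crosses the y-axis at the gridline y = -2.
Assembling these constraints gives the stated polynomial.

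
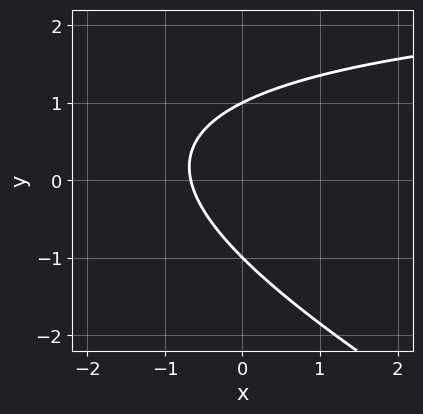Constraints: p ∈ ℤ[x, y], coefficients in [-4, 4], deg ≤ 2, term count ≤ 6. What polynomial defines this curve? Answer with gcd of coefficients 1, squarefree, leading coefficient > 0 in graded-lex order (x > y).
x*y + 2*y^2 - 3*x - 2

First, the degree is 2 — the shape is more complex than any degree-1 curve.
Then, observable constraints: among the integer gridlines, it crosses the y-axis at y ∈ {-1, 1}.
Finally, the integer polynomial consistent with all of this is the stated p.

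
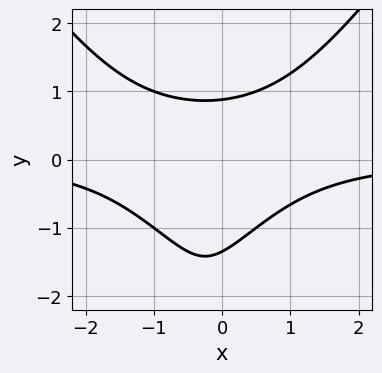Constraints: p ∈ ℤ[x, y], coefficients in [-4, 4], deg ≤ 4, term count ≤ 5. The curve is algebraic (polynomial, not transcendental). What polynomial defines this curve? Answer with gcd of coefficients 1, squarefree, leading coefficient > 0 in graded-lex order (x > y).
First, the degree is 3 — a generic line meets the curve in up to 3 points.
Next, observable constraints: the curve avoids every integer x-axis point in the box.
Finally, matching integer coefficients to the picture gives p.

2*x^2*y - y^3 + x*y - 3*y^2 + 3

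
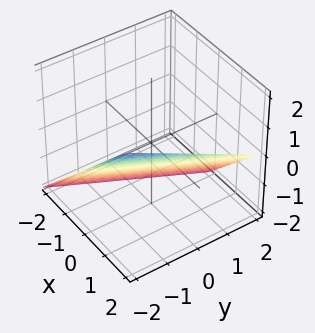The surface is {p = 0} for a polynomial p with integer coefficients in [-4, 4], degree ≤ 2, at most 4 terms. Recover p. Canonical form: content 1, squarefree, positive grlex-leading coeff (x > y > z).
2*x - y - 2*z - 2

First, degree: the surface is flat (a plane), so deg p = 1.
Then, reading off the gridlines: it crosses the x-axis at the gridline x = 1; it crosses the y-axis at the gridline y = -2; it crosses the z-axis at the gridline z = -1.
Finally, solving for integer coefficients yields p as stated.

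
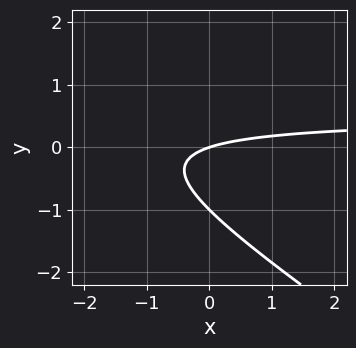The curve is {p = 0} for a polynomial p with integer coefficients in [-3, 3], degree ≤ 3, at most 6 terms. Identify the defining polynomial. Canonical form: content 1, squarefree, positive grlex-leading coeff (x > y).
1. Degree: a generic line meets the curve in up to 2 points, so deg p = 2.
2. From the axis intercepts and sections: the y-axis gridline crossings are at y ∈ {-1, 0}; it meets the x-axis at x = 0 (among the integer gridlines).
3. Matching integer coefficients to the picture gives p.

2*x*y + 3*y^2 - x + 3*y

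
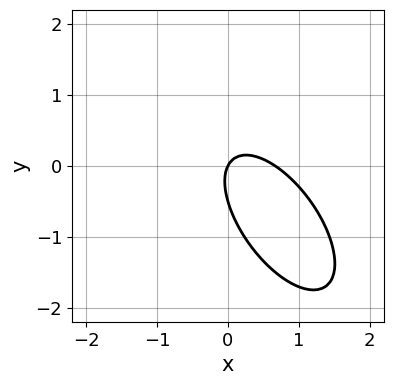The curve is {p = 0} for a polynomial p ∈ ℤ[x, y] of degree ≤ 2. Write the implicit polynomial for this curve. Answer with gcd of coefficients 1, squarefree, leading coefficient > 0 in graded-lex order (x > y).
1. The degree is 2 — no degree-1 curve has this shape.
2. Observable constraints: it crosses the x-axis at the gridline x = 0; it crosses the y-axis at the gridline y = 0.
3. The integer polynomial consistent with all of this is the stated p.

3*x^2 + 3*x*y + 2*y^2 - 2*x + y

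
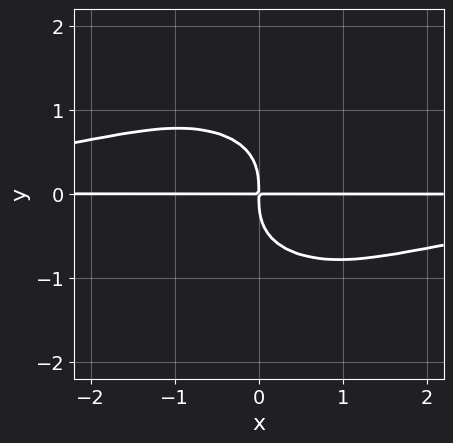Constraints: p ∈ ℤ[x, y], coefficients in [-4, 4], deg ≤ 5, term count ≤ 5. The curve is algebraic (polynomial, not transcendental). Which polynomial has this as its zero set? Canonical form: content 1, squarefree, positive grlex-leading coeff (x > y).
2*x^2*y^2 + 3*y^4 + 3*x*y

First, degree: no degree-3 curve has this shape, so deg p = 4.
Next, from the axis intercepts and sections: the visible x-axis segment lies entirely on the curve.
Finally, putting this together gives p.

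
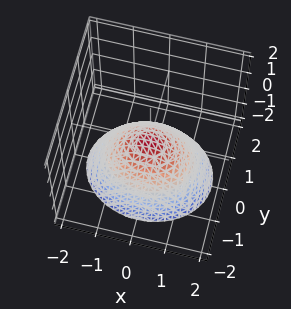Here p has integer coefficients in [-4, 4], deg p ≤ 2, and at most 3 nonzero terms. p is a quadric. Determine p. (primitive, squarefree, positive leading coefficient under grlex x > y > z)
1. Degree: a single bowl opening along one axis; a quadric, so deg p = 2.
2. Symmetries: mirror symmetry y ↦ −y ⇒ only even powers of y; the x ↦ −x reflection is a symmetry, so x appears only in even powers.
3. Reading off the gridlines: one y-axis crossing is at y = 0; it meets the x-axis at x = 0 (among the integer gridlines).
4. Fitting integer coefficients to these (and the overall shape) gives p.

2*x^2 + 3*y^2 + 3*z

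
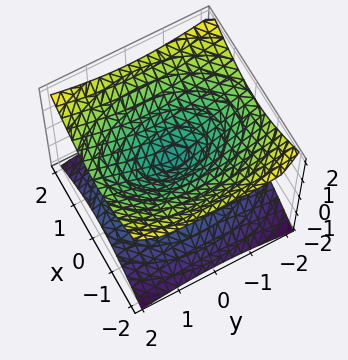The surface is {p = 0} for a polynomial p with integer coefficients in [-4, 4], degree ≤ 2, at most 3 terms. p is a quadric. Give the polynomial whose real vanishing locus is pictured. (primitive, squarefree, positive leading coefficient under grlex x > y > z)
(a) Degree: two nappes meeting at a single point; a quadric, so deg p = 2.
(b) Symmetries: it's symmetric under x → −x, forcing even powers of x; it's symmetric under z → −z, forcing even powers of z; mirror symmetry y ↦ −y ⇒ only even powers of y.
(c) Checking where it meets the axes: it meets the z-axis at z = 0 (among the integer gridlines); one y-axis crossing is at y = 0; it meets the x-axis at x = 0 (among the integer gridlines).
(d) These observations pin down the coefficients.

2*x^2 + y^2 - 3*z^2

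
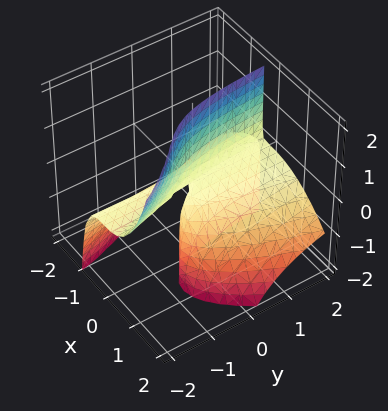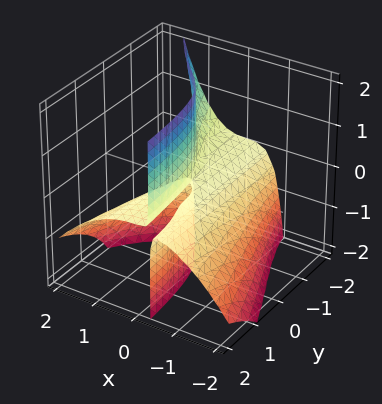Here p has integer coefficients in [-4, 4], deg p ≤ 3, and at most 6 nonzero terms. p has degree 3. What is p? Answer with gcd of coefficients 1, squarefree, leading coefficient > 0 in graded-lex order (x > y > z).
(a) The degree is 3 — a generic line meets the surface in up to 3 points.
(b) From the visible intercepts: one x-axis crossing is at x = 0; the visible y-axis segment lies entirely on the surface.
(c) These observations pin down the coefficients. Check: (0, 0, -1) on the z-axis lies on the surface, and p(0, 0, -1) = 0. ✓

2*x^3 + 2*x*y*z + 3*x*z + y*z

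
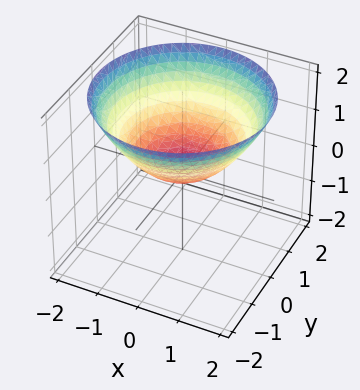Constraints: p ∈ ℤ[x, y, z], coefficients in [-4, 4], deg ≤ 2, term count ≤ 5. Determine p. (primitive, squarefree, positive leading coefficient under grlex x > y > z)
1. deg p = 2. A single bowl opening along one axis; a quadric.
2. Symmetries: the surface is invariant under rotation about z: p = q(x² + y², z).
3. Observable constraints: one y-axis crossing is at y = 0; a circular section at z = 1 has radius between 1 and 2.
4. Solving for integer coefficients yields p as stated.

x^2 + y^2 - 2*z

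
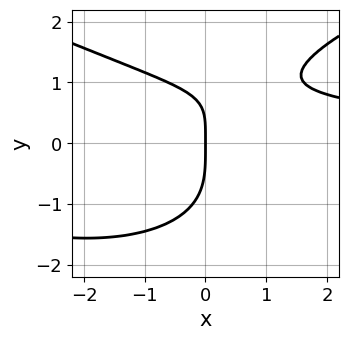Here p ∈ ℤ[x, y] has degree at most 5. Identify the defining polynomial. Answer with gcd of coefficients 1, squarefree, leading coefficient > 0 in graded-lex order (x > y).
y^4 - x^2*y - 2*x*y + 3*x

First, deg p = 4. No degree-3 curve has this shape.
Next, against the integer gridlines: one x-axis crossing is at x = 0; one y-axis crossing is at y = 0.
Finally, fitting integer coefficients to these (and the overall shape) gives p.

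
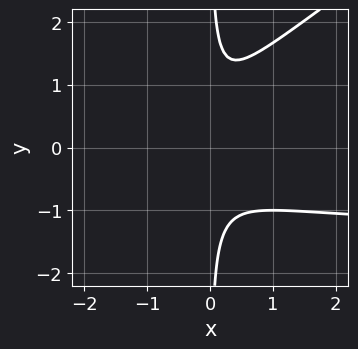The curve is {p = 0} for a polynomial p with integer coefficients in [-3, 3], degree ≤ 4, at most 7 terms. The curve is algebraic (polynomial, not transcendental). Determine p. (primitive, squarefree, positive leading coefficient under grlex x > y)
deg p = 3. A generic line meets the curve in up to 3 points.
Checking where it meets the axes: no y-intercept at any integer in the box; no x-intercept at any integer in the box.
Assembling these constraints gives the stated polynomial.

2*x^2*y - 3*x*y^2 + 3*x^2 + x + 1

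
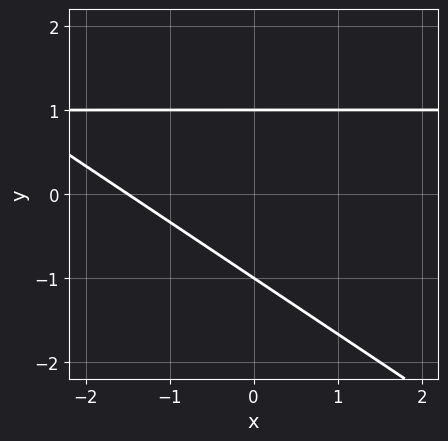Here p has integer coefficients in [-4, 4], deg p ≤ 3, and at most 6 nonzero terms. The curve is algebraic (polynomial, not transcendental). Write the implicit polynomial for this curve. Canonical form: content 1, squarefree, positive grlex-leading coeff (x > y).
First, the degree is 2 — the shape is more complex than any degree-1 curve.
Next, observable constraints: the y-axis gridline crossings are at y ∈ {-1, 1}.
Finally, matching integer coefficients to the picture gives p.

2*x*y + 3*y^2 - 2*x - 3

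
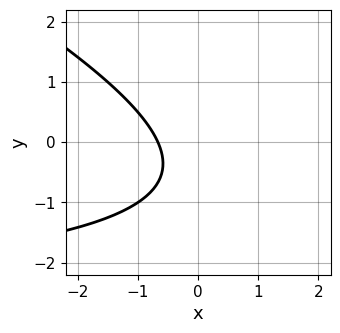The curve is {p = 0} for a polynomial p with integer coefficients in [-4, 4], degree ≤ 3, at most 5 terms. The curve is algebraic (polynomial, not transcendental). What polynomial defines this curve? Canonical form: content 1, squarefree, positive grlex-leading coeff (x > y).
deg p = 2. The shape is more complex than any degree-1 curve.
Against the integer gridlines: it misses every integer gridline on the y-axis.
These observations pin down the coefficients.

x*y + 2*y^2 + 3*x + 2*y + 2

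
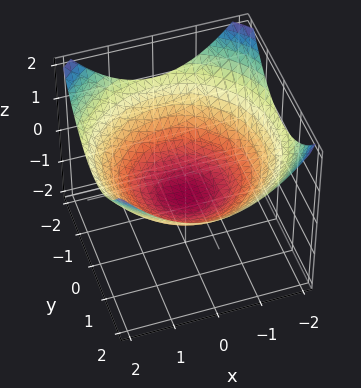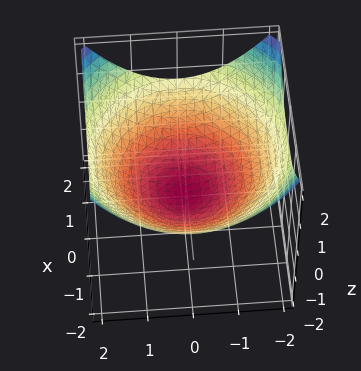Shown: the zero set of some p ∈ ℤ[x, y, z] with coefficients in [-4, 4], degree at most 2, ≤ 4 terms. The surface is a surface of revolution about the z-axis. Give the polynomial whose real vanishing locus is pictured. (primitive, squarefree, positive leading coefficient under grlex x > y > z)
1. deg p = 2. The shape is more complex than any degree-1 surface.
2. Symmetries: rotational symmetry about the z-axis ⇒ p depends on x, y only through x² + y².
3. Checking where it meets the axes: a circular section at z = 0 has radius between 1 and 2.
4. Fitting integer coefficients to these (and the overall shape) gives p.

x^2 + y^2 - 3*z - 2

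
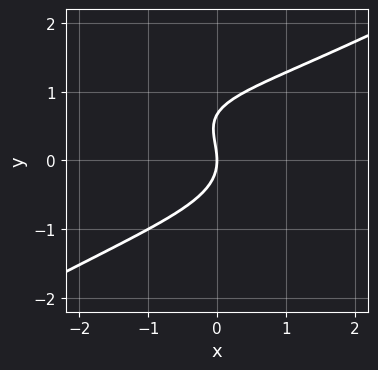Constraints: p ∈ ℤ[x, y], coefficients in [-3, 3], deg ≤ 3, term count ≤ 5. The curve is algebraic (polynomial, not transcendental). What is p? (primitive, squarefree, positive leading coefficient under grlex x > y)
(a) The degree is 3 — the shape is more complex than any degree-2 curve.
(b) Observable constraints: it crosses the x-axis at the gridline x = 0; it crosses the y-axis at the gridline y = 0.
(c) These observations pin down the coefficients.

x^2*y - 3*y^3 - x*y + 2*y^2 + 3*x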